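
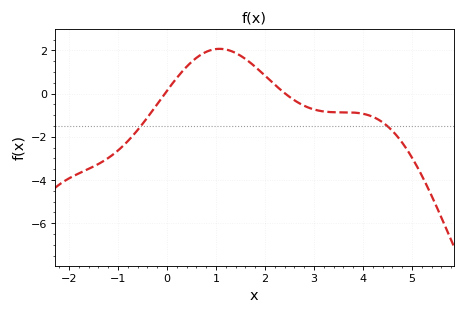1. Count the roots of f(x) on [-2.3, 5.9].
2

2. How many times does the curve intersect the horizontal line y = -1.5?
2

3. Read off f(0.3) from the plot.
1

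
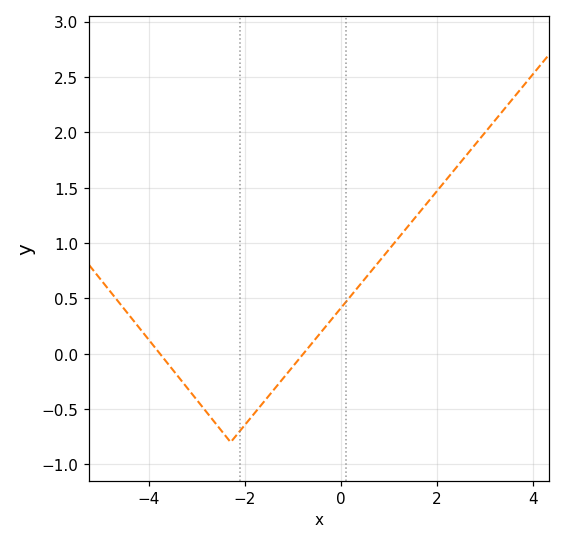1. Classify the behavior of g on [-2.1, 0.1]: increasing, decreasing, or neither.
increasing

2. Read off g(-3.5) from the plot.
-0.15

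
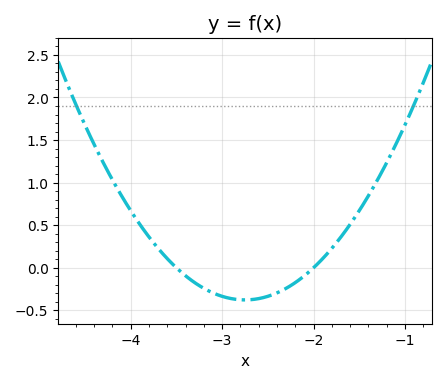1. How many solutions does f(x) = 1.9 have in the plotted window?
2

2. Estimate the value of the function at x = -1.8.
0.228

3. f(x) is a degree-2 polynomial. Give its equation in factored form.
y = 0.67(x + 3.5)(x + 2)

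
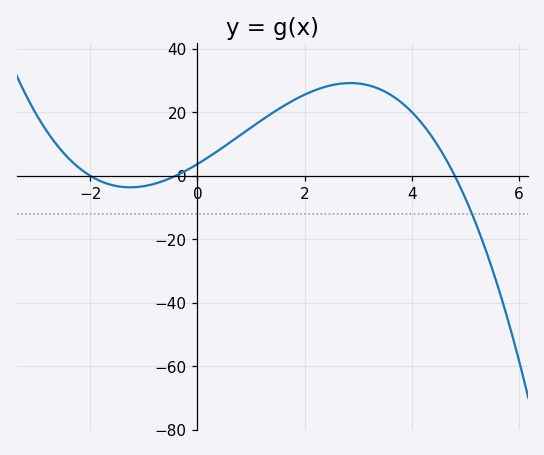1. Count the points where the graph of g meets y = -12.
1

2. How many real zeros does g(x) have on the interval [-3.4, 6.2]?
3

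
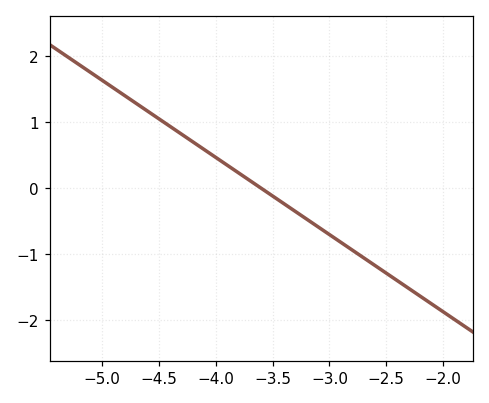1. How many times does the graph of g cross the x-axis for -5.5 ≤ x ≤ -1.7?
1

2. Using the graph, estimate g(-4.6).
1.17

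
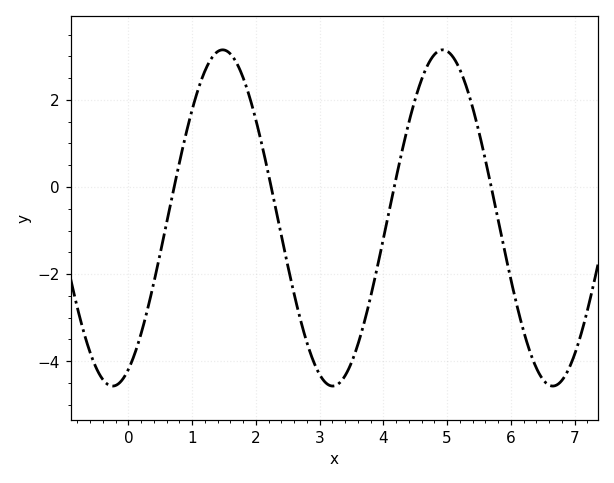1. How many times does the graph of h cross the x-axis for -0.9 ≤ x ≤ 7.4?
4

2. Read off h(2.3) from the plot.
-0.4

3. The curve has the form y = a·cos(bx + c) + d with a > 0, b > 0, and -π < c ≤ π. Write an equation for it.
y = 3.86cos(1.8x - 2.7) - 0.71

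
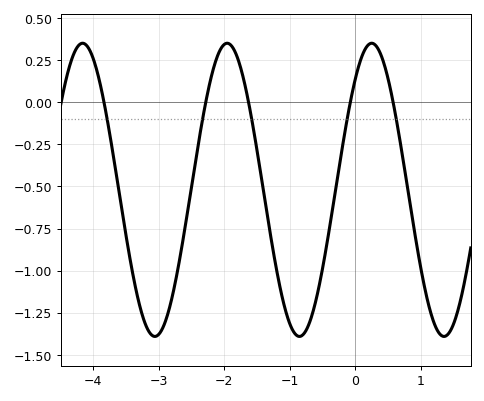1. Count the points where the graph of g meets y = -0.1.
5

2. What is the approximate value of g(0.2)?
0.34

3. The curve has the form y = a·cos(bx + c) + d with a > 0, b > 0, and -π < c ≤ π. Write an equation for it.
y = 0.87cos(2.9x - 0.71) - 0.52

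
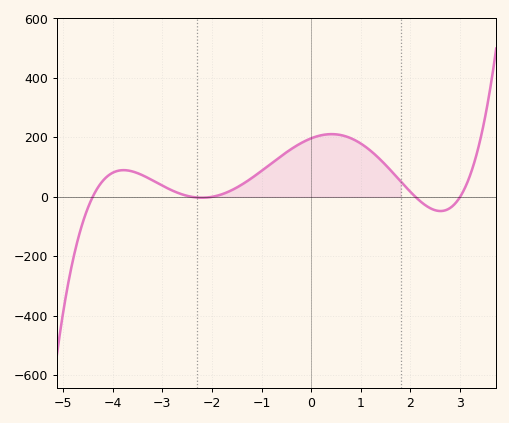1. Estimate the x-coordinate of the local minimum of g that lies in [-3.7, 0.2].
-2.2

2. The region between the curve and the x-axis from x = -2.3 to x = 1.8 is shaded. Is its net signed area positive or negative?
positive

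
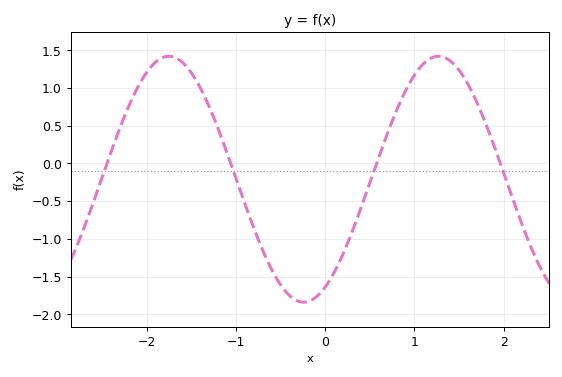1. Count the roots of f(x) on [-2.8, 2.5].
4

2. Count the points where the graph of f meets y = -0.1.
4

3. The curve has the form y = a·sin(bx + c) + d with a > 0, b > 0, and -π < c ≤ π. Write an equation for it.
y = 1.63sin(2.1x - 1.1) - 0.21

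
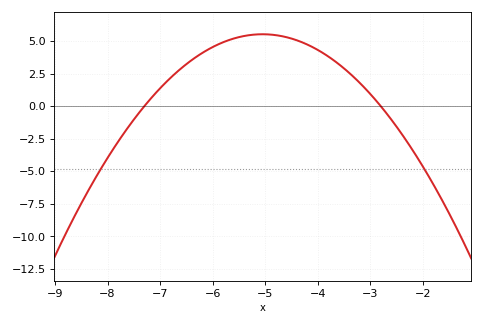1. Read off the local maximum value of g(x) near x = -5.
5.6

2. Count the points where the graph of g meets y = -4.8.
2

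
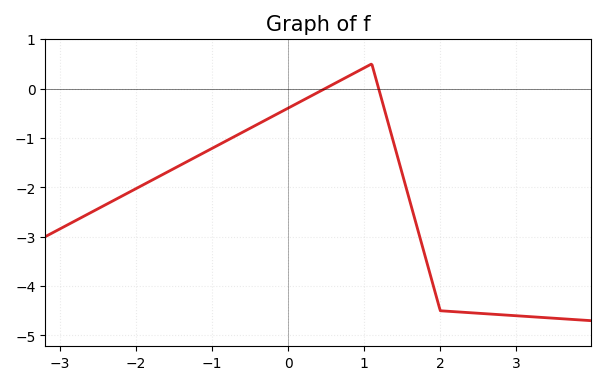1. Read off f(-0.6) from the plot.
-0.9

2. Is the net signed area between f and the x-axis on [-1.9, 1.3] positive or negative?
negative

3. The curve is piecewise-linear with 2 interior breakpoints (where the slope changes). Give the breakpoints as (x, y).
(1.1, 0.5); (2, -4.5)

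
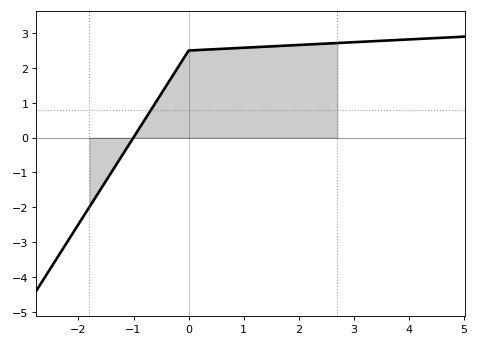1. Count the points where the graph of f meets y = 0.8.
1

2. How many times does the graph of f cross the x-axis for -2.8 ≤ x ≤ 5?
1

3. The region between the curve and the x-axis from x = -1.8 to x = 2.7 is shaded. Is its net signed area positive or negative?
positive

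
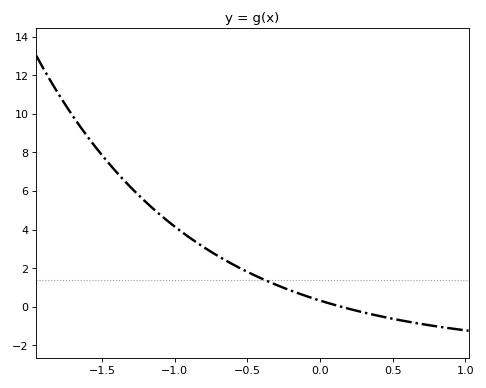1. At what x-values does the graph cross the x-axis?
0.146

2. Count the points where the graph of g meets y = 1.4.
1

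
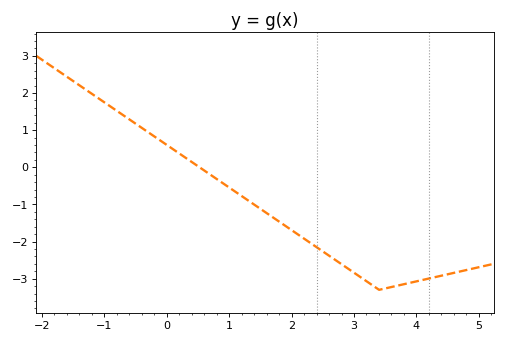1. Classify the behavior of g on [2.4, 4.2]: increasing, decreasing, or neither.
neither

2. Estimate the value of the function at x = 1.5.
-1.12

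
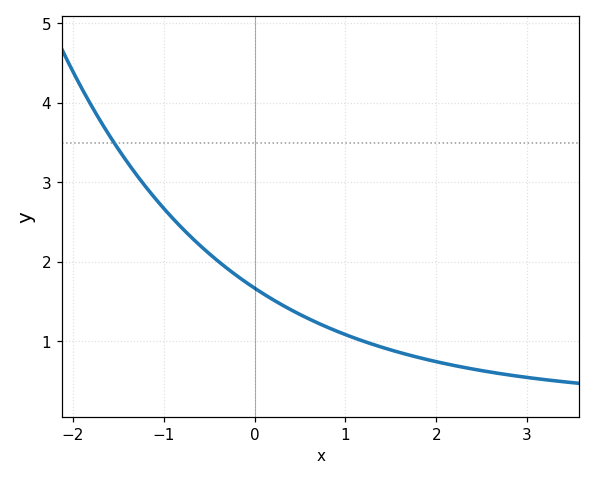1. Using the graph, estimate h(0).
1.7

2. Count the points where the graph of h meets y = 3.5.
1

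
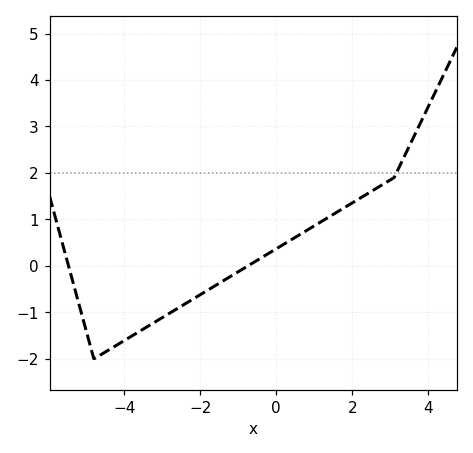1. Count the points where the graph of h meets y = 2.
1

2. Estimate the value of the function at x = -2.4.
-0.815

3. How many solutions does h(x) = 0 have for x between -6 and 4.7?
2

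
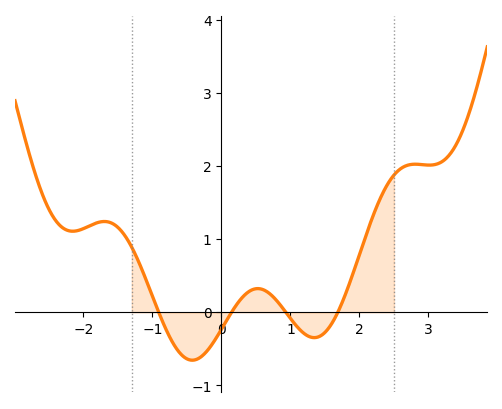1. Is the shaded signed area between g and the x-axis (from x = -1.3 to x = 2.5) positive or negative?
positive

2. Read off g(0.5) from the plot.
0.324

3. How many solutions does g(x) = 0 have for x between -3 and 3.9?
4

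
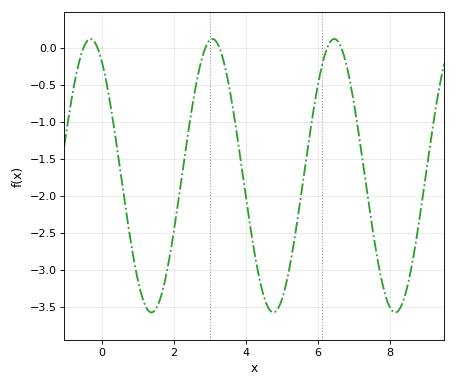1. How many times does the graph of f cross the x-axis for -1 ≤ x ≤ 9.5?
6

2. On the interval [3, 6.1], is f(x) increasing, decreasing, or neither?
neither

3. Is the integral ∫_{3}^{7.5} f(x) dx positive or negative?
negative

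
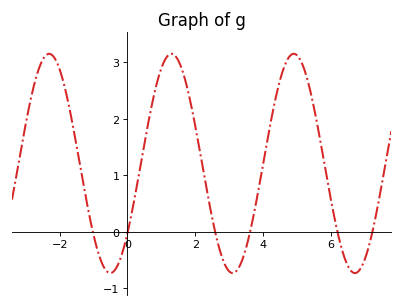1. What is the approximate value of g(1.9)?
2.2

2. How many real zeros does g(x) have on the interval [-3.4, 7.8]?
6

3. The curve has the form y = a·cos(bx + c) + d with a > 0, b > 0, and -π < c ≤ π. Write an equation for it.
y = 1.94cos(1.7x - 2.3) + 1.21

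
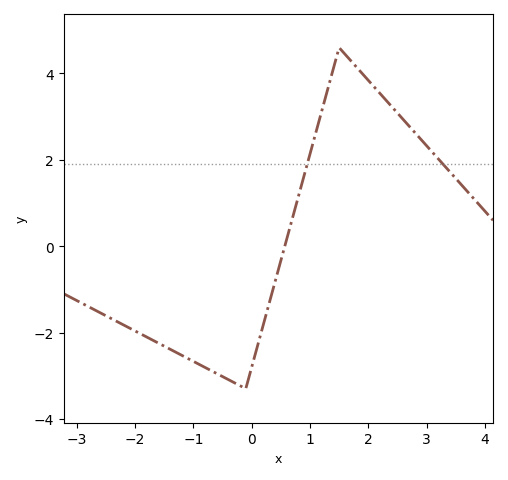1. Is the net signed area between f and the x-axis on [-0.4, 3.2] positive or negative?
positive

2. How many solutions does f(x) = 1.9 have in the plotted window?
2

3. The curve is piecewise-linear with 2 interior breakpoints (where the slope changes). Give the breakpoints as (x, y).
(-0.1, -3.3); (1.5, 4.6)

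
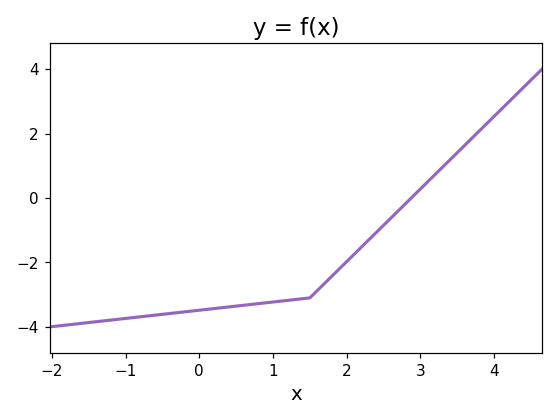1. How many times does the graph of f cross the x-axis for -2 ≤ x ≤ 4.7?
1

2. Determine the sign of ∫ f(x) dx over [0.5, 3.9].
negative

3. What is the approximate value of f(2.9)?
0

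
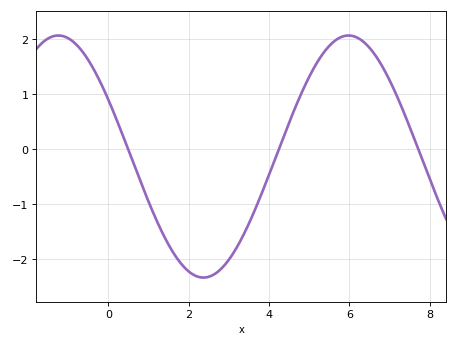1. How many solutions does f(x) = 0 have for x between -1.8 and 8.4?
3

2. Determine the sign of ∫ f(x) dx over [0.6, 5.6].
negative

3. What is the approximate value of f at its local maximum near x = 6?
2.1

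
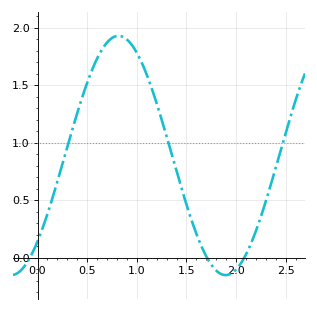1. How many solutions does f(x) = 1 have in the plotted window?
3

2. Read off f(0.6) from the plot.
1.73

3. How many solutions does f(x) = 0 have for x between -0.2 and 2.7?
3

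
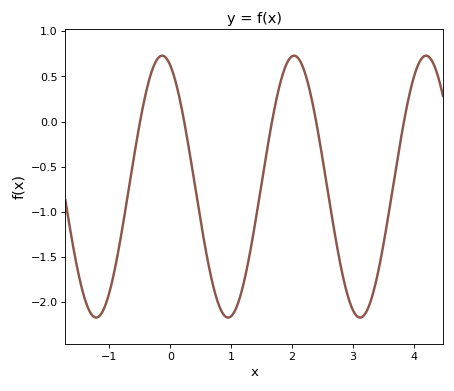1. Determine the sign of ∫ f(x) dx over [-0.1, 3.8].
negative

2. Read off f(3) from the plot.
-2.1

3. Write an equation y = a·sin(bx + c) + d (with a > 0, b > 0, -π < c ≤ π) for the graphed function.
y = 1.45sin(2.9x + 2) - 0.72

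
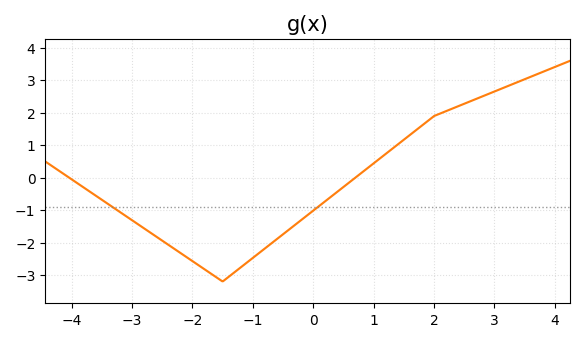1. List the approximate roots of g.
-4, 0.6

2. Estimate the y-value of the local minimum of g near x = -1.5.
-3.2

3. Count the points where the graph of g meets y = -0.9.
2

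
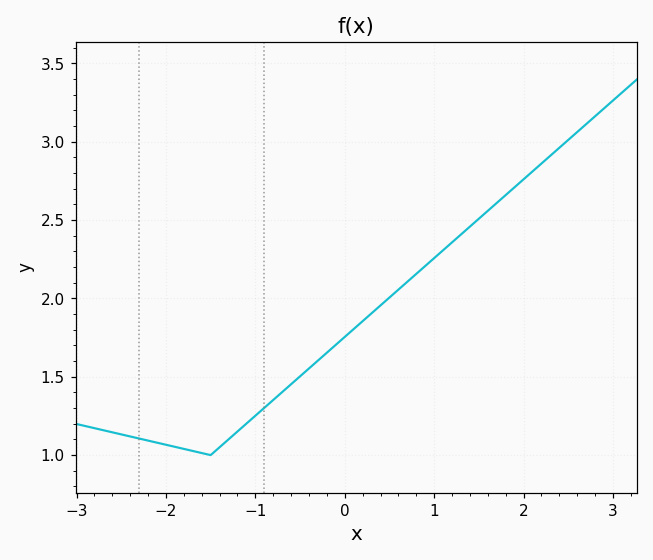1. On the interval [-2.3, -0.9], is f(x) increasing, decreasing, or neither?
neither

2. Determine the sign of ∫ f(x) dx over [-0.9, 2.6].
positive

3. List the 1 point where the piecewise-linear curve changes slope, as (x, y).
(-1.5, 1)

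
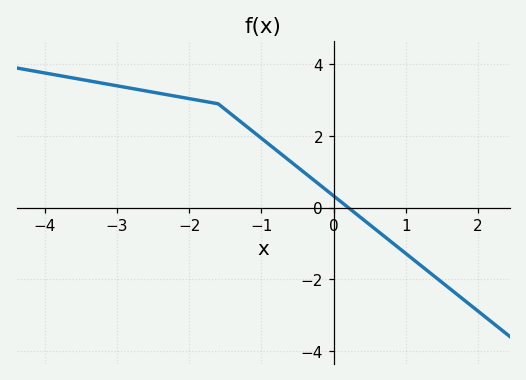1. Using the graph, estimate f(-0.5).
1.1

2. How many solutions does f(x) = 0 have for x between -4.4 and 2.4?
1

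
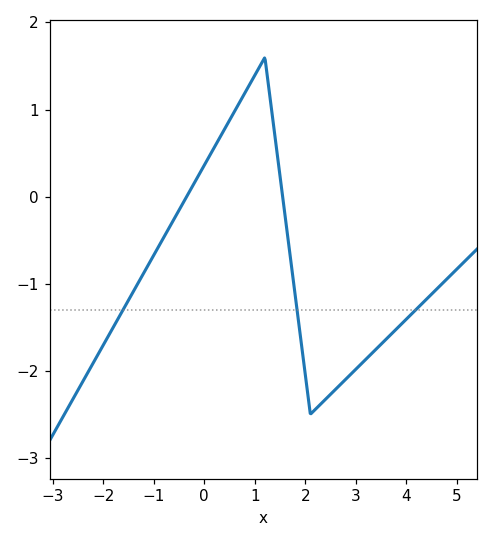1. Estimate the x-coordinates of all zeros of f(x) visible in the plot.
-0.4, 1.6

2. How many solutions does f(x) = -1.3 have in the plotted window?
3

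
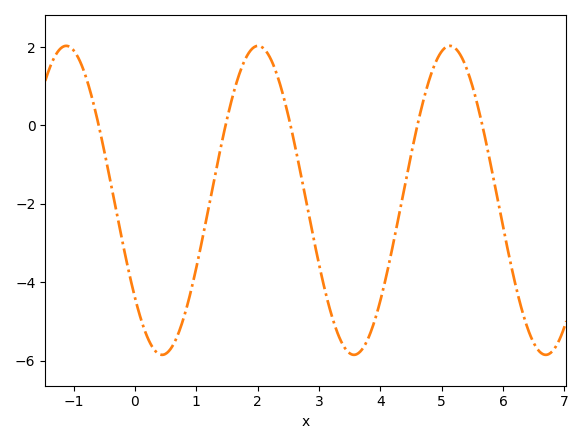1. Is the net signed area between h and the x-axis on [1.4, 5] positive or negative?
negative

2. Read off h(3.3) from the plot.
-5.29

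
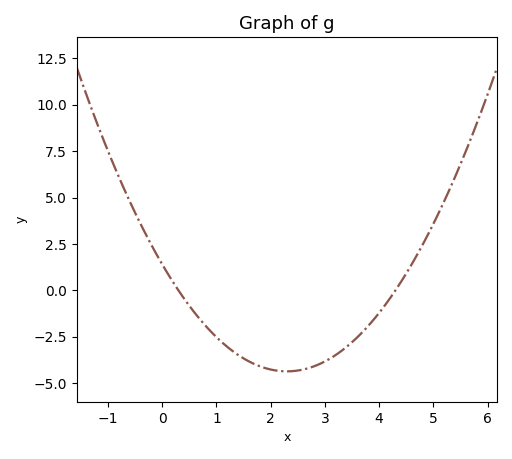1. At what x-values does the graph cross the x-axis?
0.3, 4.3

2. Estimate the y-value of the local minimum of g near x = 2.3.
-4.36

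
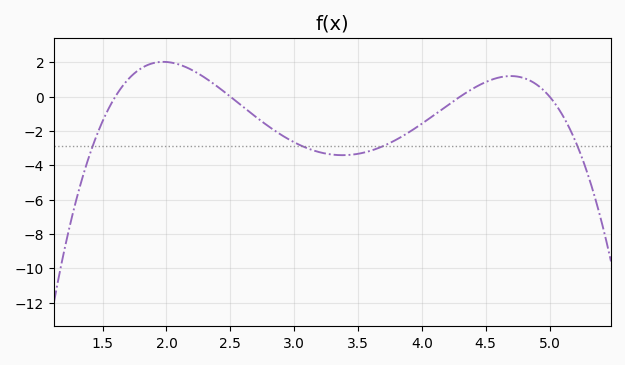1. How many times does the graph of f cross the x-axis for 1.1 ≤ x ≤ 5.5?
4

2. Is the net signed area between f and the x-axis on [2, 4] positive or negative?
negative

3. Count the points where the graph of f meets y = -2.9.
4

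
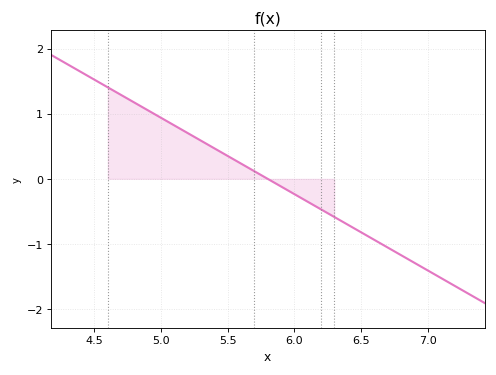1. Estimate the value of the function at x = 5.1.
0.8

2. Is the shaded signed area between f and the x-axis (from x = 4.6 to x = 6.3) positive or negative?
positive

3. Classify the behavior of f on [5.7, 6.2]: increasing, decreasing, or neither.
decreasing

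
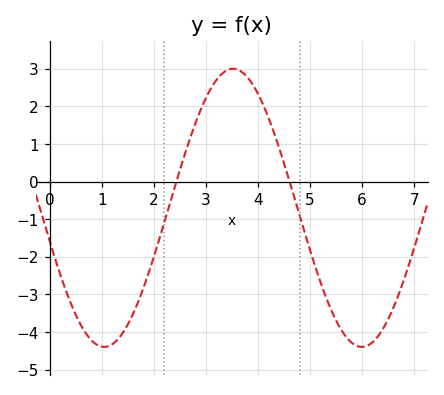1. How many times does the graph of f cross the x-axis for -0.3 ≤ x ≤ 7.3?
2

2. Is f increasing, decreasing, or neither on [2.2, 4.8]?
neither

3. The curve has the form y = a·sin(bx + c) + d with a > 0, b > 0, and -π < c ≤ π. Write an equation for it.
y = 3.7sin(1.27x - 2.9) - 0.7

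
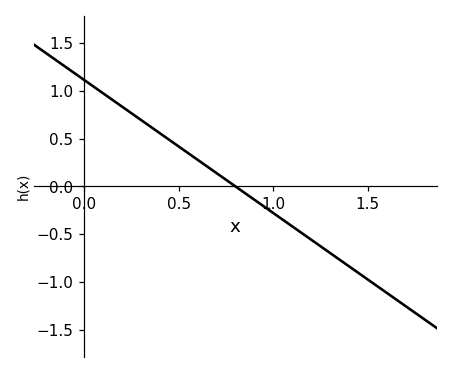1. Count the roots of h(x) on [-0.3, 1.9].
1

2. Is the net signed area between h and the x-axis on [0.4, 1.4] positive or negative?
negative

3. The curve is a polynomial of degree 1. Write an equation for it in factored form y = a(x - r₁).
y = -1.39(x - 0.8)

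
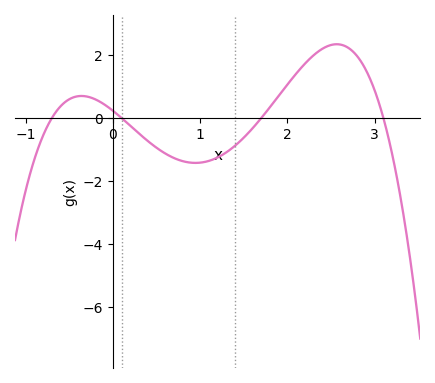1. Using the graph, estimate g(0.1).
0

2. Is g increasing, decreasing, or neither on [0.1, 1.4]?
neither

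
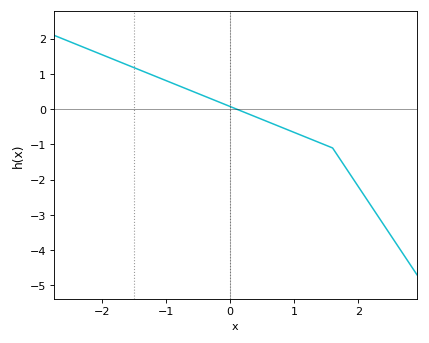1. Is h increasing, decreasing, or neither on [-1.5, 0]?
decreasing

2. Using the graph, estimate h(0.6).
-0.4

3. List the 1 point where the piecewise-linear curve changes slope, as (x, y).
(1.6, -1.1)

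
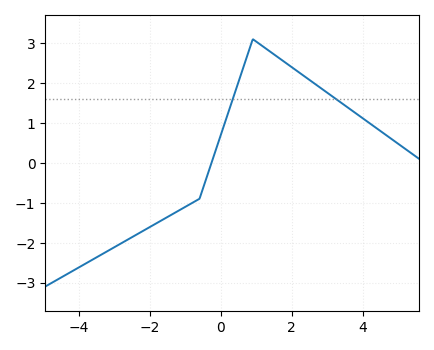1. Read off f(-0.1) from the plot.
0.4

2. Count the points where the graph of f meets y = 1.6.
2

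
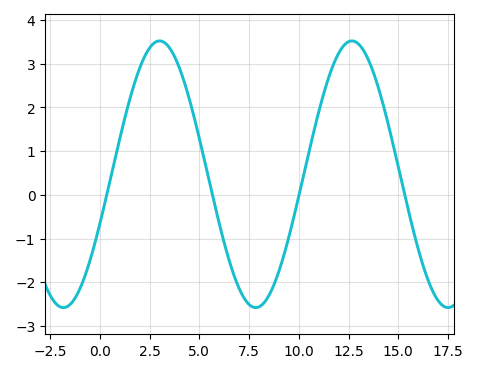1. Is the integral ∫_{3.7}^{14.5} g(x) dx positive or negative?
positive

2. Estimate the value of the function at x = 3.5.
3.4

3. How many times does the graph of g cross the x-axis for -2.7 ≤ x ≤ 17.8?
4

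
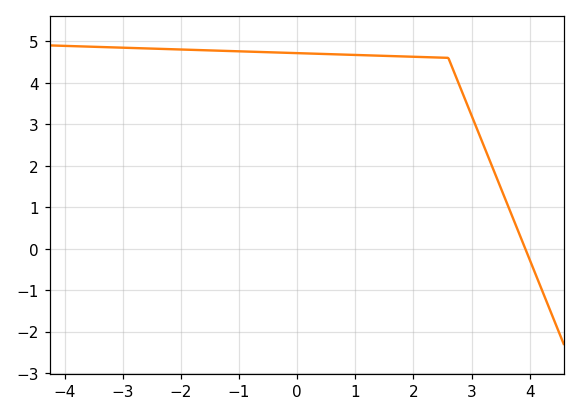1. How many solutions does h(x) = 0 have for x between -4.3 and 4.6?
1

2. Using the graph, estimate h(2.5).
4.6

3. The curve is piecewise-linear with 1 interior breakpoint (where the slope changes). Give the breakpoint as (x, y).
(2.6, 4.6)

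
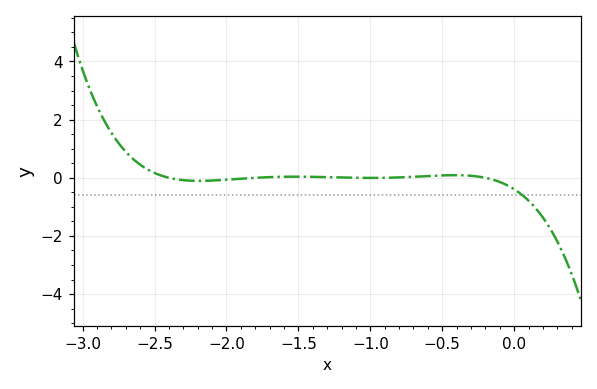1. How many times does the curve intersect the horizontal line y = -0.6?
1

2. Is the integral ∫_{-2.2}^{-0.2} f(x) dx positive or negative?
positive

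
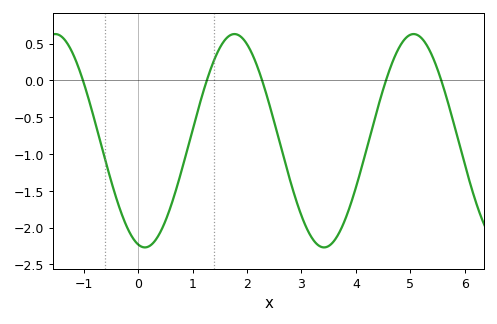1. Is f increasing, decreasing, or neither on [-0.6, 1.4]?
neither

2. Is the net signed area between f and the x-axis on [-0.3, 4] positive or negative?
negative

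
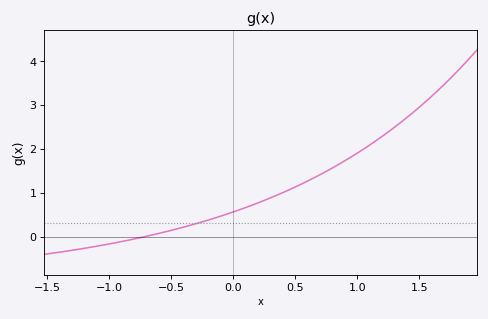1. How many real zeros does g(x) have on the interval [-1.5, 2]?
1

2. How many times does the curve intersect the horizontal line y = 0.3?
1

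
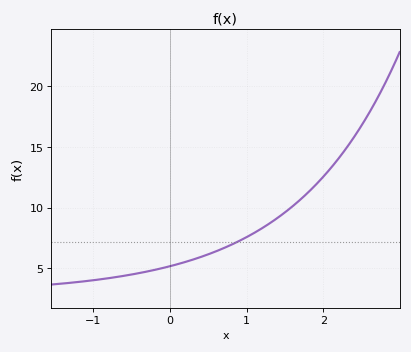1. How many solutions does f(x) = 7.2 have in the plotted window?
1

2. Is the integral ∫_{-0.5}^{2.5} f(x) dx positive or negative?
positive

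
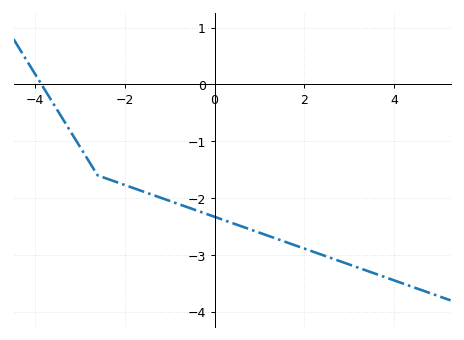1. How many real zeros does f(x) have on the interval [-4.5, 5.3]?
1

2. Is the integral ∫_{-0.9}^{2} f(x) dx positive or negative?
negative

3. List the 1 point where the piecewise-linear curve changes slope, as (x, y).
(-2.6, -1.6)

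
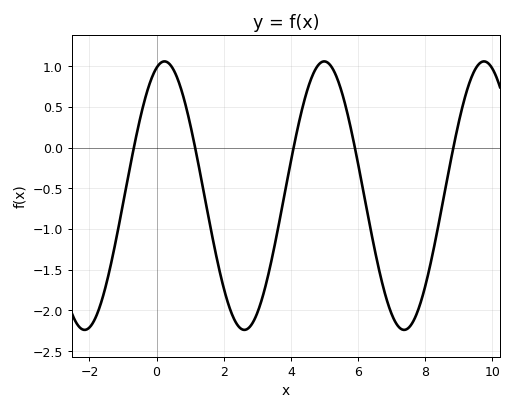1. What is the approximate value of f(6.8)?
-1.8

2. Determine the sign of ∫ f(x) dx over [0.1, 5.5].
negative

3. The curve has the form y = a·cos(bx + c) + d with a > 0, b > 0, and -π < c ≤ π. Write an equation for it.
y = 1.65cos(1.3x - 0.31) - 0.59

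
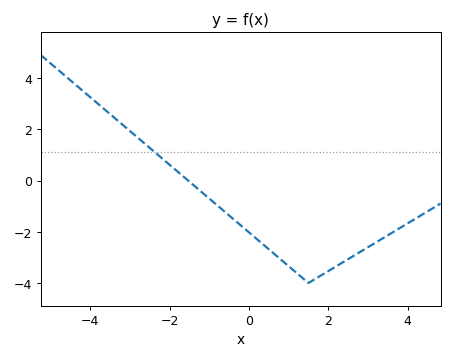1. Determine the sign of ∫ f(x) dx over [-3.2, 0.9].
negative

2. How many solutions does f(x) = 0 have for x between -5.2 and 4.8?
1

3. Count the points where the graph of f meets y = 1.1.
1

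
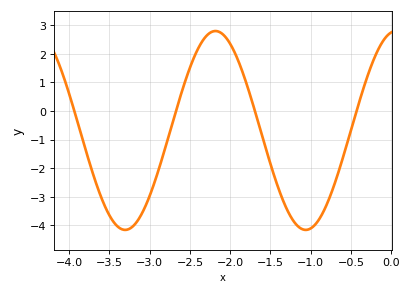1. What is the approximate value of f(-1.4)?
-2.7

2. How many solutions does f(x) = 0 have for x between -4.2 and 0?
4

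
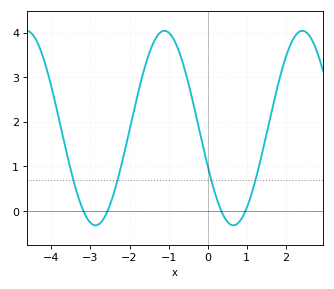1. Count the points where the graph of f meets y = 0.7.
4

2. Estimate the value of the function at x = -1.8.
2.6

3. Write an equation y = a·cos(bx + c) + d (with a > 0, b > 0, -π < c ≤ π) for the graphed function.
y = 2.18cos(1.8x + 2) + 1.86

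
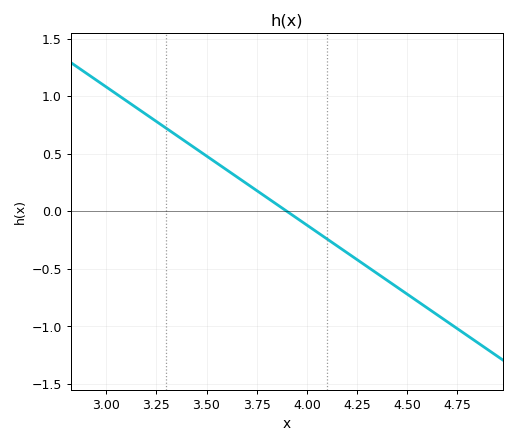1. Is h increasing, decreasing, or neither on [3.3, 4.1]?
decreasing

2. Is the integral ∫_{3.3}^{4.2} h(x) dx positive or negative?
positive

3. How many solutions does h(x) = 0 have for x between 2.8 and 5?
1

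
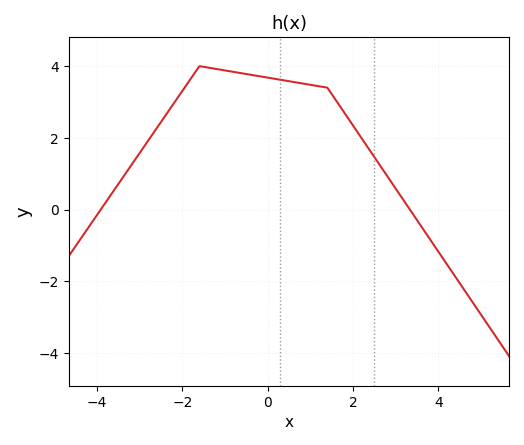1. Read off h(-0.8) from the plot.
3.84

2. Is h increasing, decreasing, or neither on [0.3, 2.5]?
decreasing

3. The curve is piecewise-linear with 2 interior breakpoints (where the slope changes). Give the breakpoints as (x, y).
(-1.6, 4); (1.4, 3.4)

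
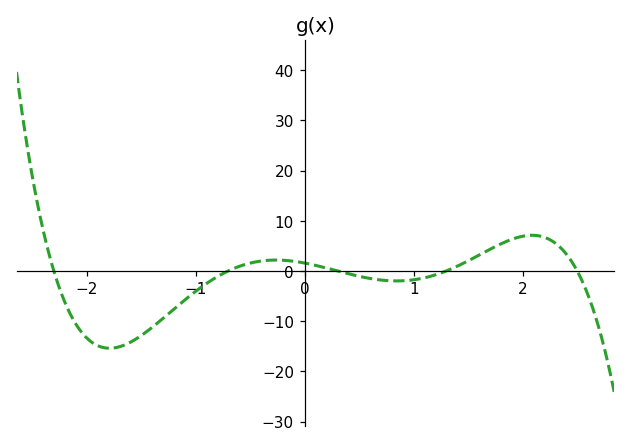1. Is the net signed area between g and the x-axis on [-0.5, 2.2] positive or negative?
positive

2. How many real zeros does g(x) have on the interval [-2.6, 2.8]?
5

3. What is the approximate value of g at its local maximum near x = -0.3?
2.16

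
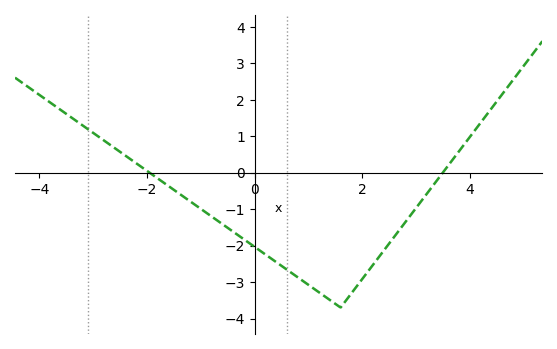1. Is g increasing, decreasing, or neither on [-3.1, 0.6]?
decreasing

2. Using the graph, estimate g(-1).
-0.995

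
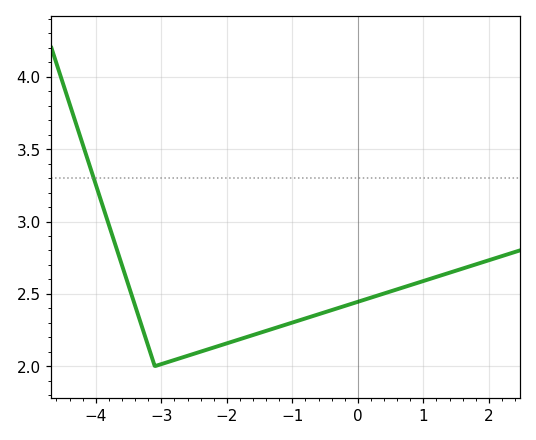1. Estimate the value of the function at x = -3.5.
2.56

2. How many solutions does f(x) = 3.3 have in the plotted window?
1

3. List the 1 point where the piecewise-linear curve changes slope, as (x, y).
(-3.1, 2)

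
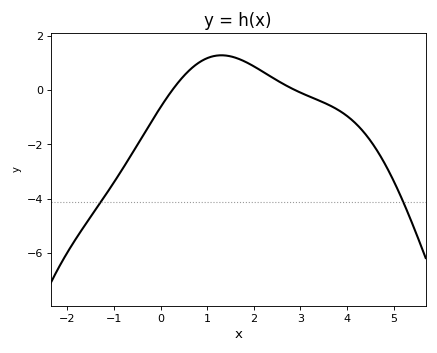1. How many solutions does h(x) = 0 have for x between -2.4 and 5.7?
2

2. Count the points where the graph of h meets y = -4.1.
2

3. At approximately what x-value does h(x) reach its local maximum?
1.4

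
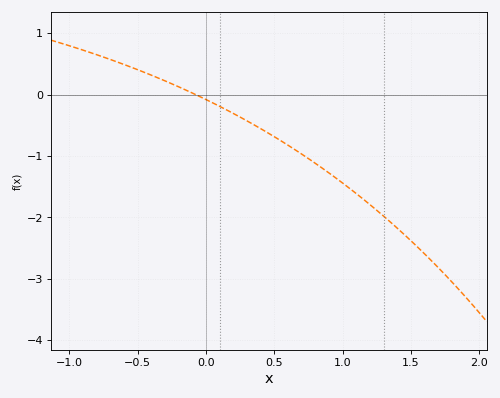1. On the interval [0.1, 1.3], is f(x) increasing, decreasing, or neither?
decreasing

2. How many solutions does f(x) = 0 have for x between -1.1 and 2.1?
1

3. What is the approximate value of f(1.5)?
-2.38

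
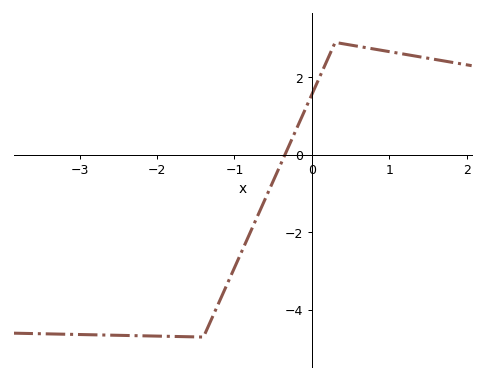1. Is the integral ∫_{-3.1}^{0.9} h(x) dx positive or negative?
negative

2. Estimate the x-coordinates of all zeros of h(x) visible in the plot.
-0.349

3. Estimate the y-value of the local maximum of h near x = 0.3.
2.9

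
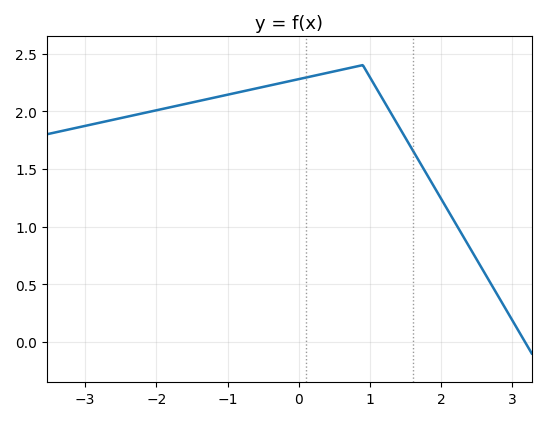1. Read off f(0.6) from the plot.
2.36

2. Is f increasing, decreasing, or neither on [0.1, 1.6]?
neither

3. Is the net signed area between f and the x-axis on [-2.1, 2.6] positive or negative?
positive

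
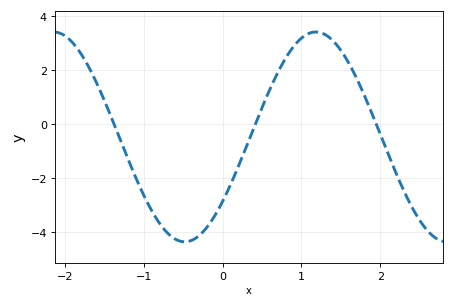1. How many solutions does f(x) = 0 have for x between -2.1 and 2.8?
3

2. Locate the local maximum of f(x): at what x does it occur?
1.2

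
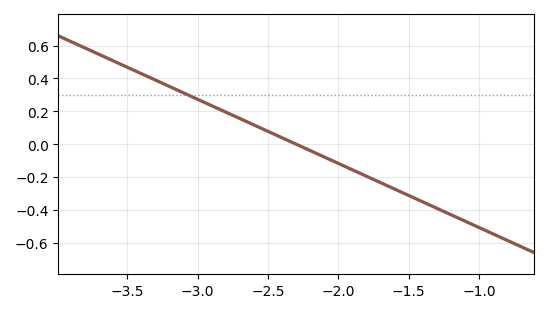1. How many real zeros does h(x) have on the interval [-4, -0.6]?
1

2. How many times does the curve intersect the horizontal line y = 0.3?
1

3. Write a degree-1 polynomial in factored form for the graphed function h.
y = -0.39(x + 2.3)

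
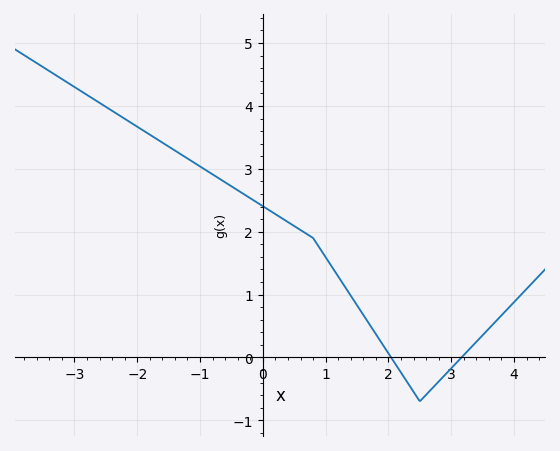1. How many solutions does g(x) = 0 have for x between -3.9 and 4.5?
2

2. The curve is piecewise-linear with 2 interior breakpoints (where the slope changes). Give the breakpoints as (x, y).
(0.8, 1.9); (2.5, -0.7)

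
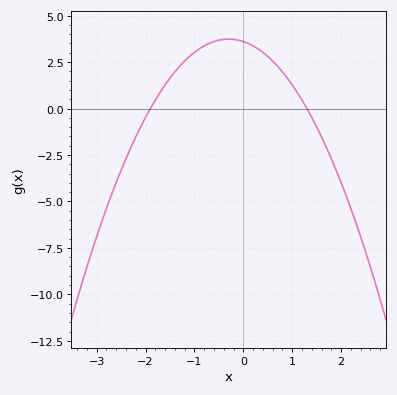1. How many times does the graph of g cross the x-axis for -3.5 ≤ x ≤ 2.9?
2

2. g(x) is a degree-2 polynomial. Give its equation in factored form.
y = -1.46(x + 1.9)(x - 1.3)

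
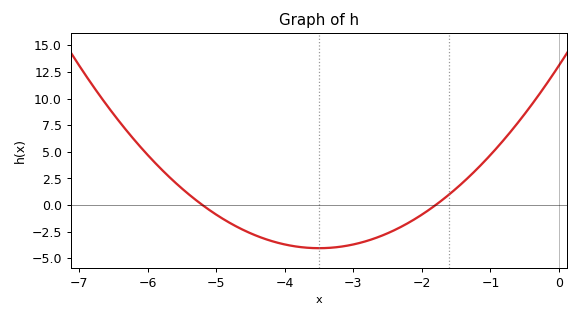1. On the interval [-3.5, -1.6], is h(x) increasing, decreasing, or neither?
increasing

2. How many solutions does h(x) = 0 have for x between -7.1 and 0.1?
2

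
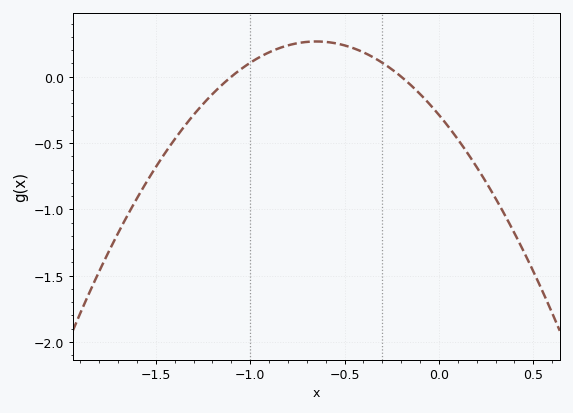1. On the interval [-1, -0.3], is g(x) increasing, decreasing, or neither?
neither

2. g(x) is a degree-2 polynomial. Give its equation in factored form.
y = -1.31(x + 1.1)(x + 0.2)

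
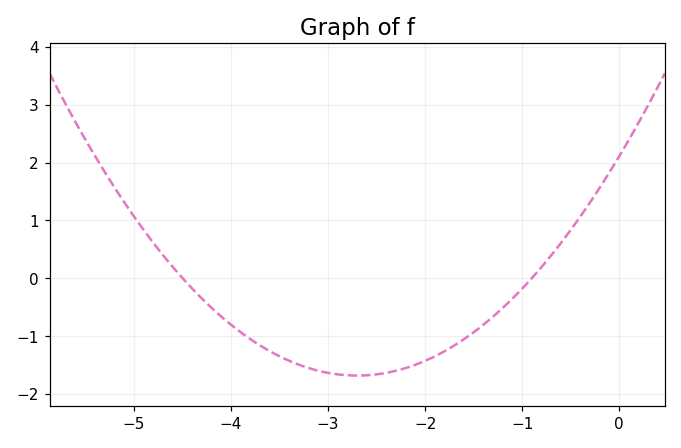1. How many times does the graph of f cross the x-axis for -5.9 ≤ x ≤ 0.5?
2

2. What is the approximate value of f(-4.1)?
-0.7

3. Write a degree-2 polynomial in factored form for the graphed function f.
y = 0.52(x + 4.5)(x + 0.9)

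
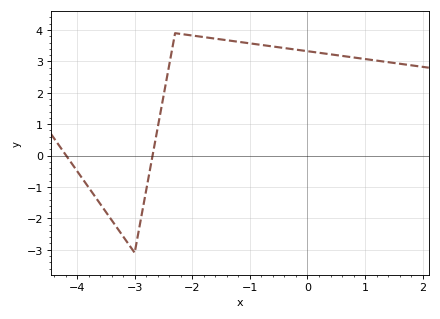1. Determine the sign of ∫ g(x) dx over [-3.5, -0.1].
positive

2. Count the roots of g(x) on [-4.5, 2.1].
2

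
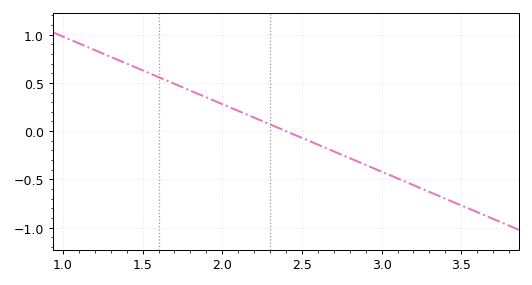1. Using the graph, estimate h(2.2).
0.14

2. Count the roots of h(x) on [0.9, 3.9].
1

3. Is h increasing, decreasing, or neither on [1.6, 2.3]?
decreasing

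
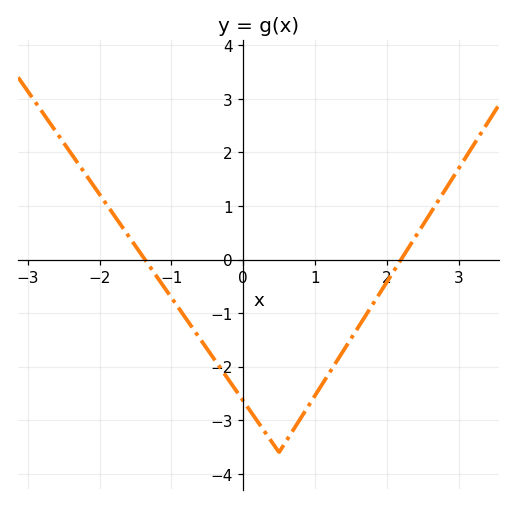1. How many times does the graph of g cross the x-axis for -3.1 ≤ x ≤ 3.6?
2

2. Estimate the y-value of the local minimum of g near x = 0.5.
-3.6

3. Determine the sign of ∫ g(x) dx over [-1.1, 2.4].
negative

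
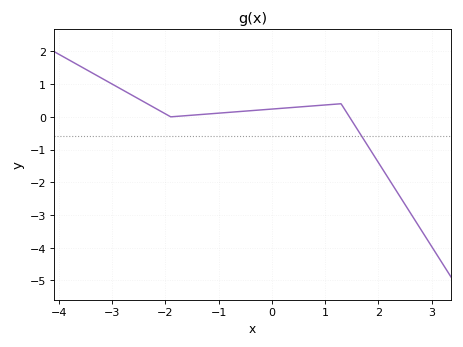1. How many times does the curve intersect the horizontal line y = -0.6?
1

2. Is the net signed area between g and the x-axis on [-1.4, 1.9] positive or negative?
positive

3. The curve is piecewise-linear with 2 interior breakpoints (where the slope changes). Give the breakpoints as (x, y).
(-1.9, 0); (1.3, 0.4)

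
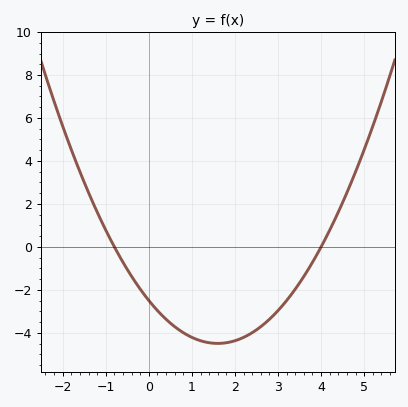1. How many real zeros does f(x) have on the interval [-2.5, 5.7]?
2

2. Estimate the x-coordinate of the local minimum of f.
1.6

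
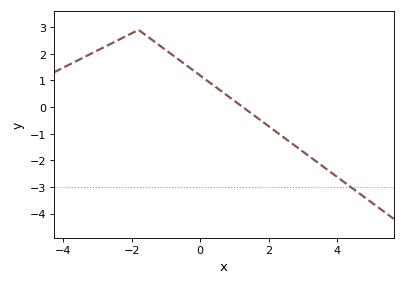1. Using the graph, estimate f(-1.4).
2.52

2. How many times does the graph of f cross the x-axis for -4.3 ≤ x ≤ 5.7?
1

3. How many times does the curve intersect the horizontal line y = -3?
1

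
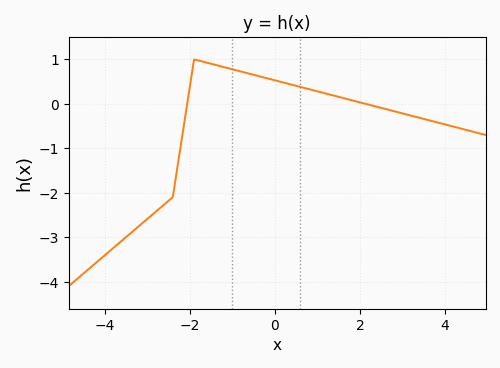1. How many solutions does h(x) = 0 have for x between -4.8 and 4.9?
2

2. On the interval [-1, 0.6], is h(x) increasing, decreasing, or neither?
decreasing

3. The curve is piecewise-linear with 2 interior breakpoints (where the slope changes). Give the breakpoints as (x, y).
(-2.4, -2.1); (-1.9, 1)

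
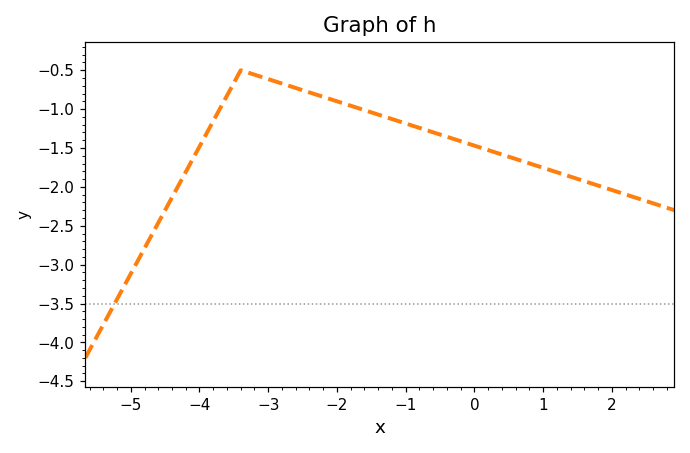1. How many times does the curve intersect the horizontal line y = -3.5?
1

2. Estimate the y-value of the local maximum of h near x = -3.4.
-0.5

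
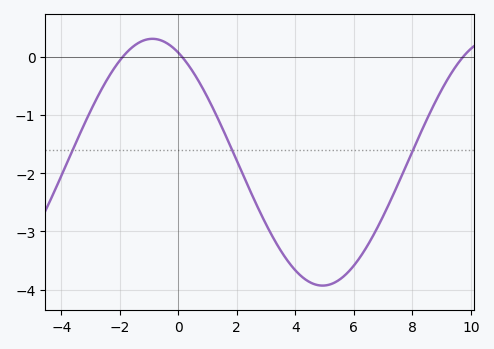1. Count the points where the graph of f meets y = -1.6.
3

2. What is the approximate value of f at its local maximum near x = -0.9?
0.3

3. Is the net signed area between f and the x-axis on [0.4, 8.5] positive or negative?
negative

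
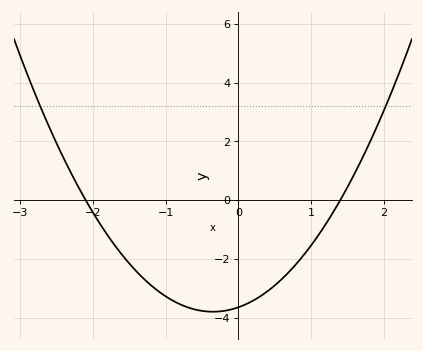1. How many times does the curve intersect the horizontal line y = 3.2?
2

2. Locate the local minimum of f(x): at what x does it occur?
-0.35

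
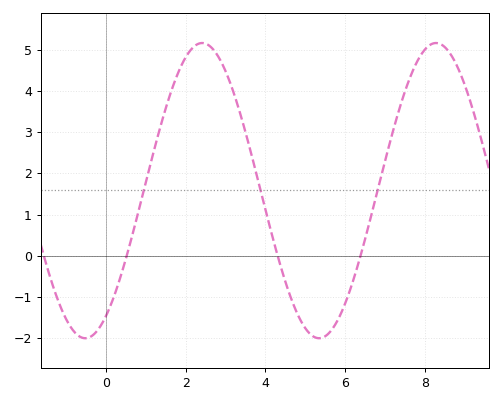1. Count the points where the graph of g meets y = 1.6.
3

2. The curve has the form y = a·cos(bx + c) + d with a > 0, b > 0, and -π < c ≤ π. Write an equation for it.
y = 3.58cos(1.07x - 2.58) + 1.58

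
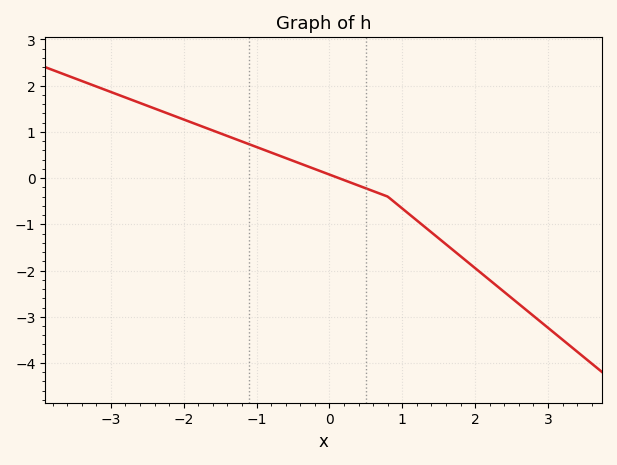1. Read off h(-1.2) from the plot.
0.791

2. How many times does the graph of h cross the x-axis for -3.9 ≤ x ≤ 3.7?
1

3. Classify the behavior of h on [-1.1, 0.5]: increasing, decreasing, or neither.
decreasing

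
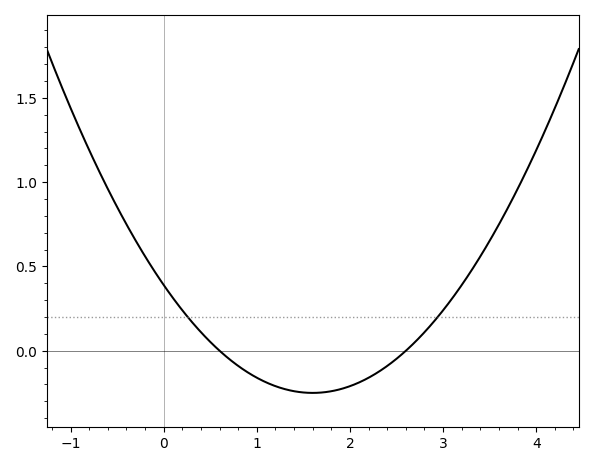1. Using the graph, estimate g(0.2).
0.24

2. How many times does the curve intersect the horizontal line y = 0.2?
2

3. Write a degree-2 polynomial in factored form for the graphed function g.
y = 0.25(x - 0.6)(x - 2.6)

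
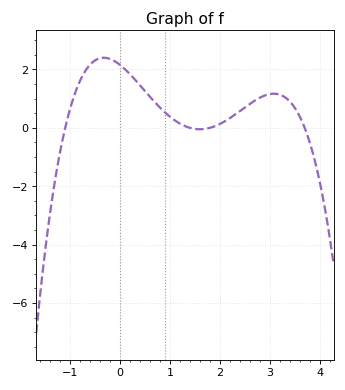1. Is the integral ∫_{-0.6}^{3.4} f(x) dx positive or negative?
positive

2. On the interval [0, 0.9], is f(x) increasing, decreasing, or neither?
decreasing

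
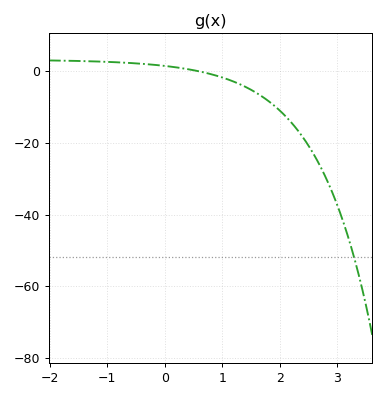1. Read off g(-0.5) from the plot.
2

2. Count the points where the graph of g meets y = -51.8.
1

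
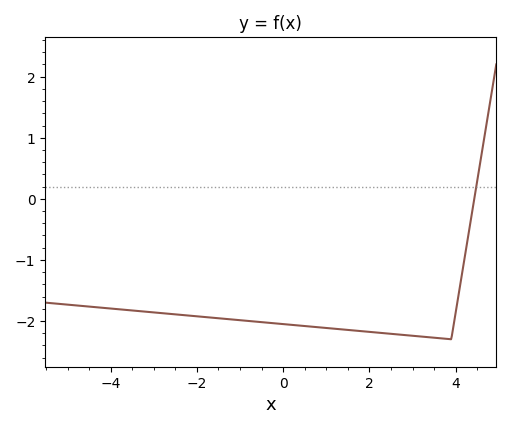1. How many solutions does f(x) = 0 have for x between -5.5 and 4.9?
1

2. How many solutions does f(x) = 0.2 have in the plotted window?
1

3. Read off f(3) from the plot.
-2.24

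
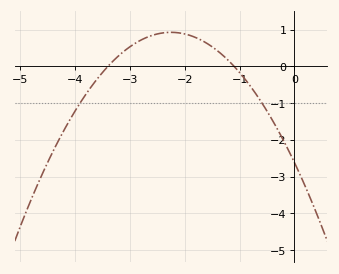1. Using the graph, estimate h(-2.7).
0.8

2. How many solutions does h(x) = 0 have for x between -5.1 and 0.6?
2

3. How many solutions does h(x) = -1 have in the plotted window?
2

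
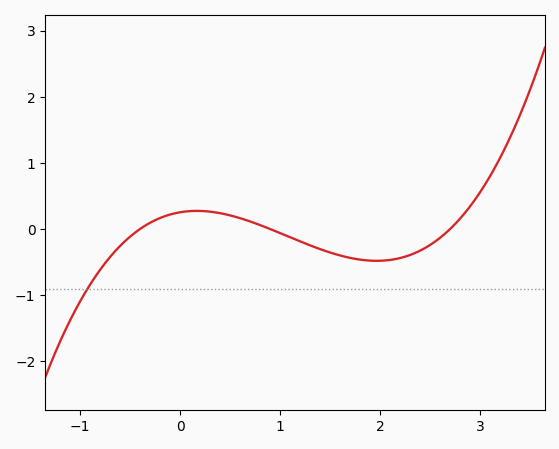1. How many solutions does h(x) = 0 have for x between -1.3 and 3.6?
3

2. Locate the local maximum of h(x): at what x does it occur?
0.2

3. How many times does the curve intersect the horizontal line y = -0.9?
1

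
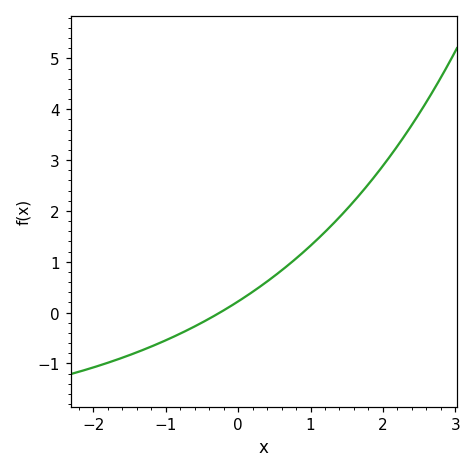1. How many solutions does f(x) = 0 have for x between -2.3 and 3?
1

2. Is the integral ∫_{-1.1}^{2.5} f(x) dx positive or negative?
positive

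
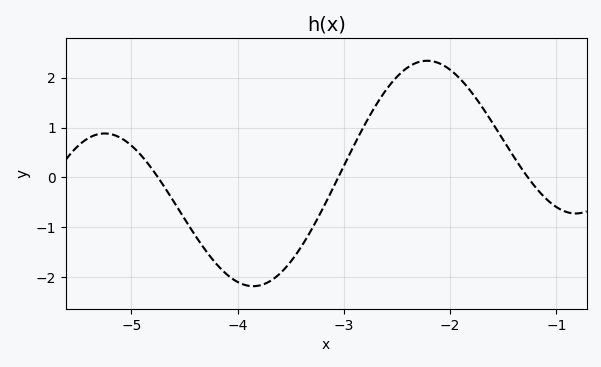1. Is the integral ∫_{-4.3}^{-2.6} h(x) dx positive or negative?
negative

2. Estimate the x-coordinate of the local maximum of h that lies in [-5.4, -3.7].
-5.25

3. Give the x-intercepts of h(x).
-4.75, -3.05, -1.27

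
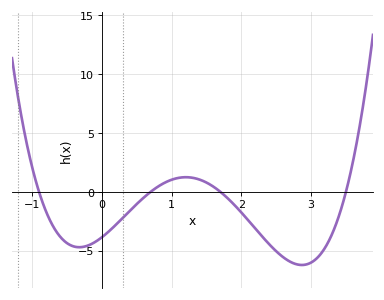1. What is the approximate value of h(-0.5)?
-4.35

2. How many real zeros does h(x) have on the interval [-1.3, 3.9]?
4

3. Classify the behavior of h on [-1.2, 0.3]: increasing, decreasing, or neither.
neither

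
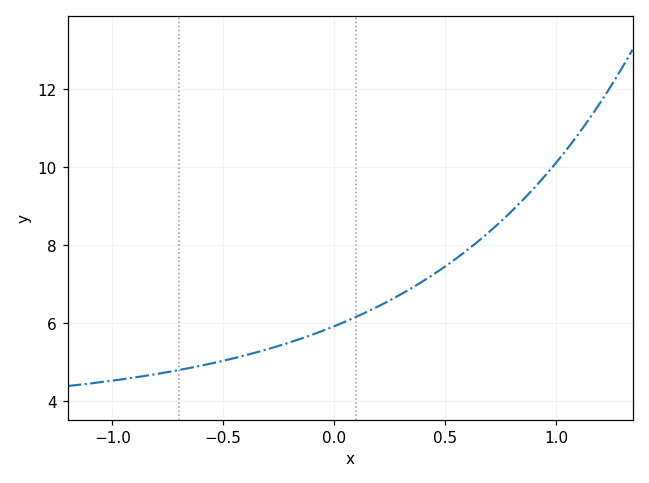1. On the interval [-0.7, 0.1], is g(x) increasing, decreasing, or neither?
increasing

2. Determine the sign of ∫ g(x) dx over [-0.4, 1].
positive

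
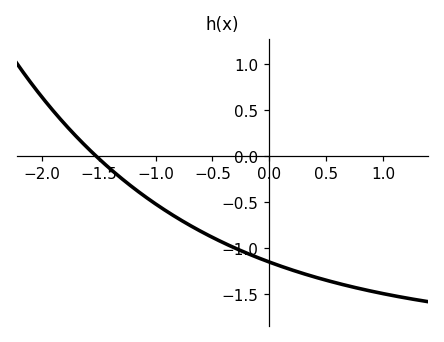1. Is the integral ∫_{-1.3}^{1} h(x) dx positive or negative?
negative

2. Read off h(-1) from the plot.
-0.5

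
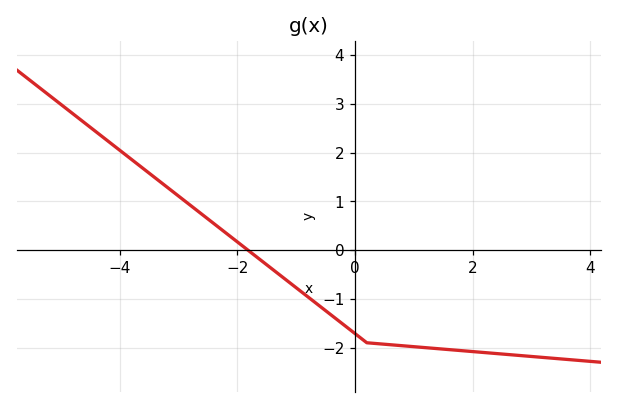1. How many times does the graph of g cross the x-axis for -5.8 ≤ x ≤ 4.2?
1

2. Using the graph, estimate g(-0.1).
-1.62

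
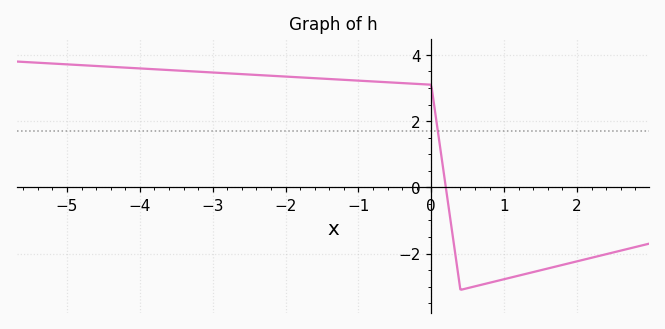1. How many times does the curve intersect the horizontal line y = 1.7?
1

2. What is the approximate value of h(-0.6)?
3.2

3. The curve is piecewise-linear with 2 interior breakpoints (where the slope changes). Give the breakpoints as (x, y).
(0, 3.1); (0.4, -3.1)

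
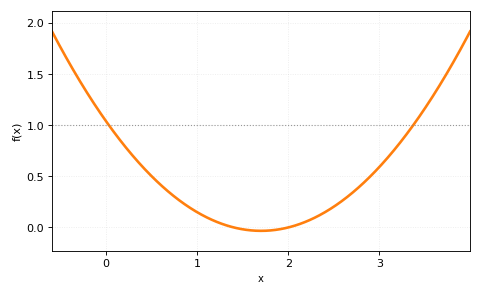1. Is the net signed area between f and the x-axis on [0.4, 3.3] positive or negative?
positive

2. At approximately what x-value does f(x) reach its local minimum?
1.7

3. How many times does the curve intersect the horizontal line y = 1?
2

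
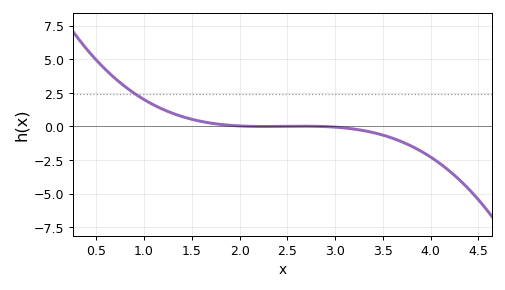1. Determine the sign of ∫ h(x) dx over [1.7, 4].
negative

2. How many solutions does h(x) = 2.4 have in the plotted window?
1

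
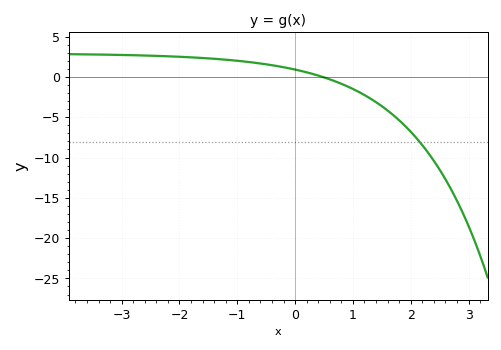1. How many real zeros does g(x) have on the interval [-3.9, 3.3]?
1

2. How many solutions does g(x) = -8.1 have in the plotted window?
1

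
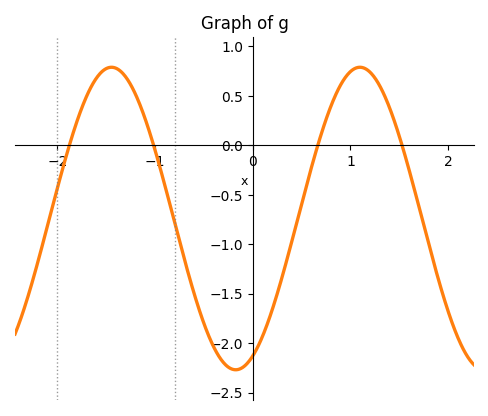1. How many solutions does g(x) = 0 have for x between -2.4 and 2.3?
4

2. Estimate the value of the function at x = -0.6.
-1.5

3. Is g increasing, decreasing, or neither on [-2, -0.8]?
neither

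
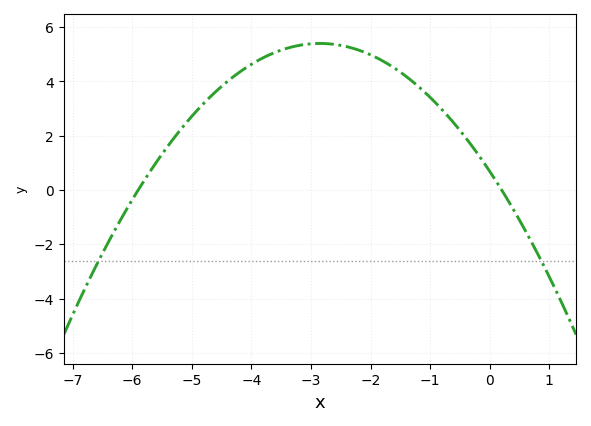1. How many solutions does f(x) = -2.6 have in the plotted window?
2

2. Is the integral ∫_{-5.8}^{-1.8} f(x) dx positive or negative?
positive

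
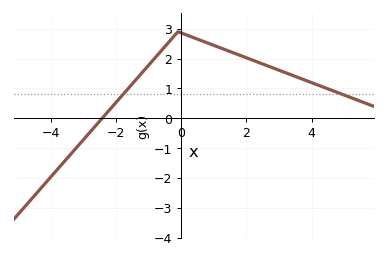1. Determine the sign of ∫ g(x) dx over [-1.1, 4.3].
positive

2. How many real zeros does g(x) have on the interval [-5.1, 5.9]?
1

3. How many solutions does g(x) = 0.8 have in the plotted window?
2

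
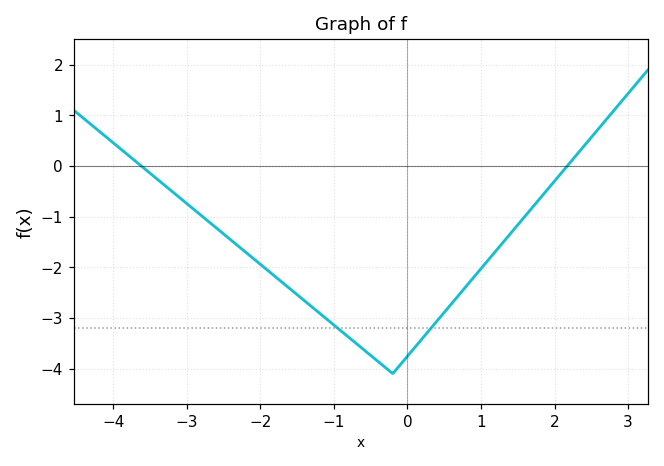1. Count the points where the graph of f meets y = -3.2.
2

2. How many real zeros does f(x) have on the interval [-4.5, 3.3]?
2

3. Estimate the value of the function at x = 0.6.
-2.7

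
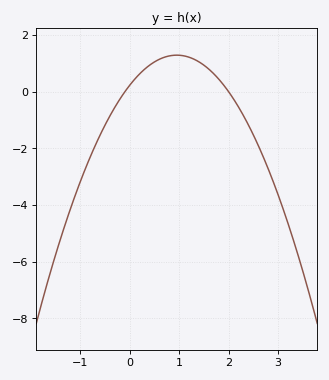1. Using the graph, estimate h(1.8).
0.4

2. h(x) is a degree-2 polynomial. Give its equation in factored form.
y = -1.17(x + 0.1)(x - 2)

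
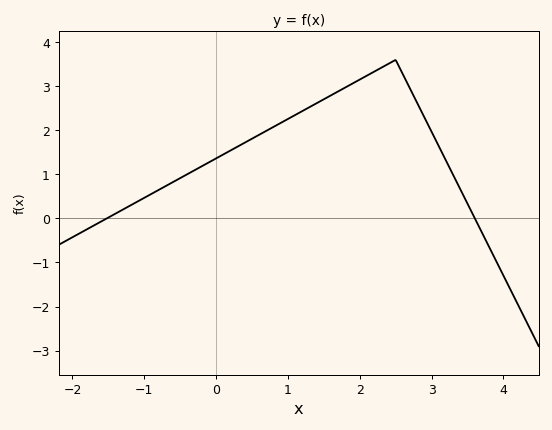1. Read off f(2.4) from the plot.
3.5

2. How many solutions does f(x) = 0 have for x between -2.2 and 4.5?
2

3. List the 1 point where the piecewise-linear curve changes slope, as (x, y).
(2.5, 3.6)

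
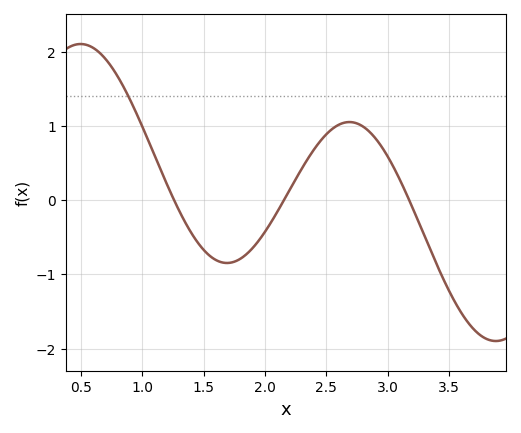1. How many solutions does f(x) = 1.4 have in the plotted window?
1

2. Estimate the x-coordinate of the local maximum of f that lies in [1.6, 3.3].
2.7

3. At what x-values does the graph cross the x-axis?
1.25, 2.15, 3.15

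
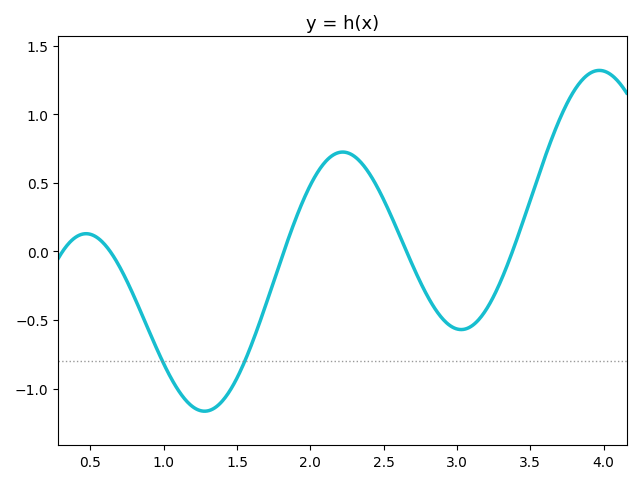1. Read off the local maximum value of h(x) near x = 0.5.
0.128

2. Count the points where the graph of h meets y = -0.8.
2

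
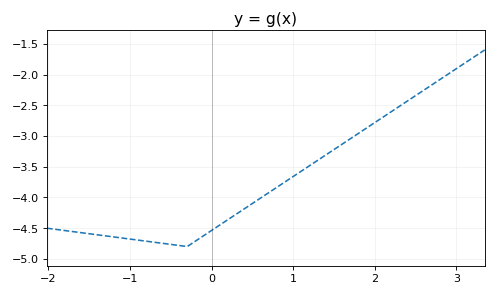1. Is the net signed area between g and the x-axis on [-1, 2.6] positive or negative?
negative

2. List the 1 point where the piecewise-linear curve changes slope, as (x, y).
(-0.3, -4.8)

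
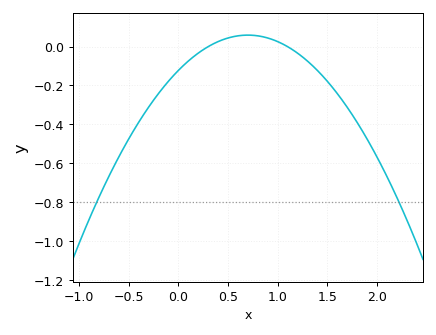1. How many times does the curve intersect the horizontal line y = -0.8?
2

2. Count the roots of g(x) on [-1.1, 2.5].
2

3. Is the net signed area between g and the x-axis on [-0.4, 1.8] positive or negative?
negative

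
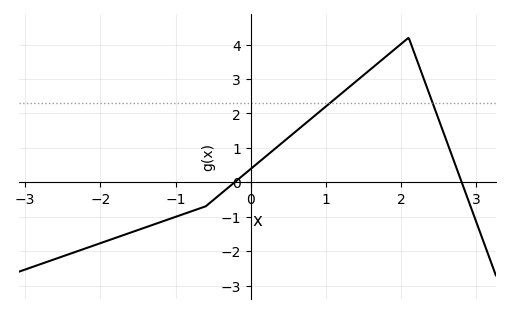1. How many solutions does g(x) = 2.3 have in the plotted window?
2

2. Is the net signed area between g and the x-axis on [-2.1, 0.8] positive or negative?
negative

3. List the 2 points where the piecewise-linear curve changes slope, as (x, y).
(-0.6, -0.7); (2.1, 4.2)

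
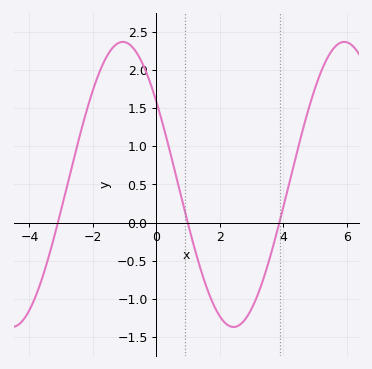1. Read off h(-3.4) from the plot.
-0.45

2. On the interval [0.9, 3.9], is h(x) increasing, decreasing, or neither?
neither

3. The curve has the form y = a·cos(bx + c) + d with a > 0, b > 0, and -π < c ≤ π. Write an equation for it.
y = 1.87cos(0.9x + 0.95) + 0.5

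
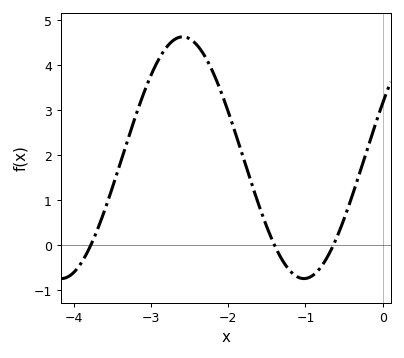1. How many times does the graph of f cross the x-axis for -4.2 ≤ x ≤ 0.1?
3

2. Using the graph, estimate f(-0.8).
-0.494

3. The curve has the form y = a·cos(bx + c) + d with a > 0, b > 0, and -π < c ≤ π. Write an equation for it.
y = 2.69cos(2x - 1.1) + 1.94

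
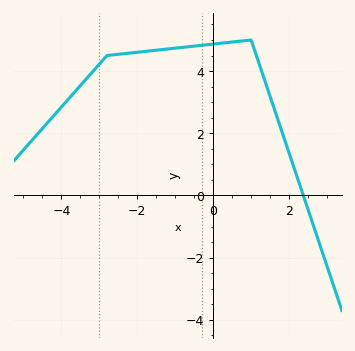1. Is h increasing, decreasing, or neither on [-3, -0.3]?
increasing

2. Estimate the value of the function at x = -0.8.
4.76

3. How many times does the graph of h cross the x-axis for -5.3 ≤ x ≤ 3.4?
1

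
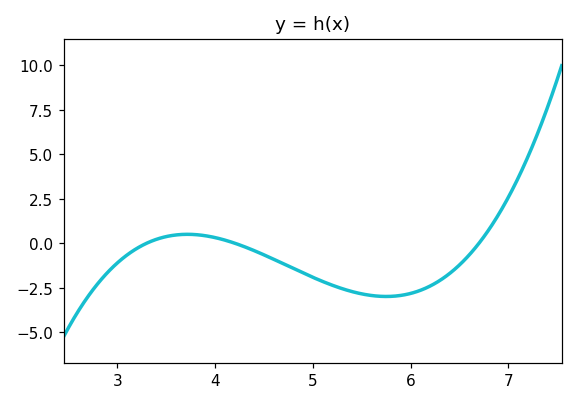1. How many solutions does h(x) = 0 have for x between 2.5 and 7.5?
3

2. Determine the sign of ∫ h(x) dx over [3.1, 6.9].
negative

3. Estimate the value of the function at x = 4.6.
-0.906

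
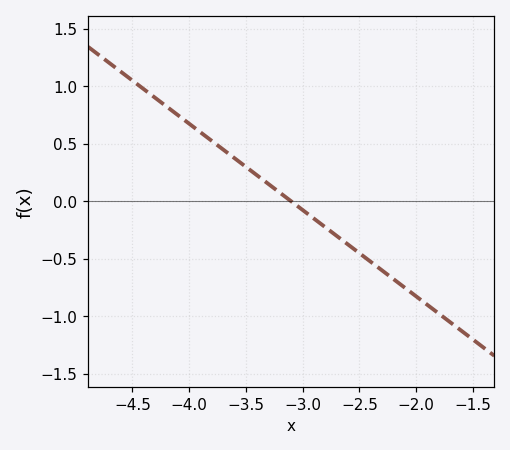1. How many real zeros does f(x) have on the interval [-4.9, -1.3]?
1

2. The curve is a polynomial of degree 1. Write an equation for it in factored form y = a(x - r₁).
y = -0.75(x + 3.1)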